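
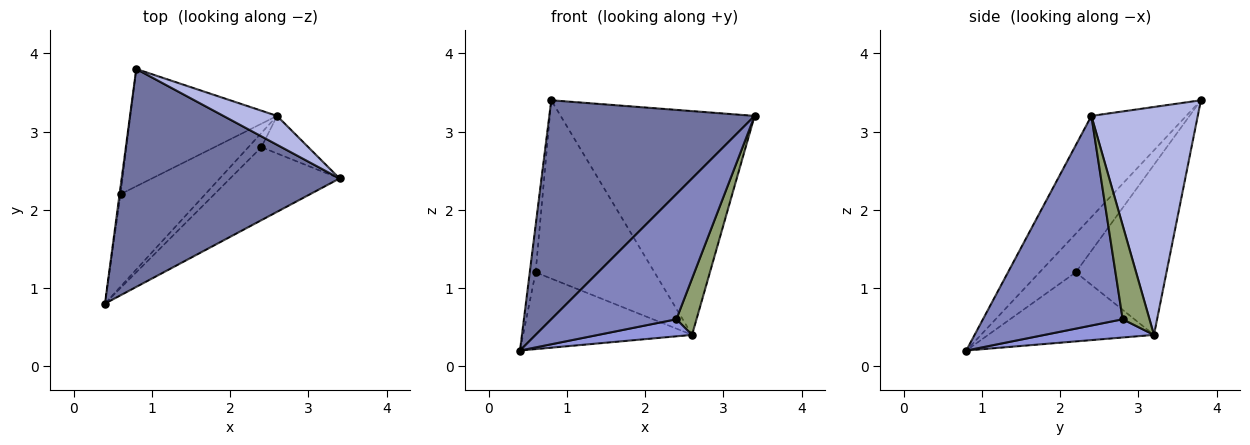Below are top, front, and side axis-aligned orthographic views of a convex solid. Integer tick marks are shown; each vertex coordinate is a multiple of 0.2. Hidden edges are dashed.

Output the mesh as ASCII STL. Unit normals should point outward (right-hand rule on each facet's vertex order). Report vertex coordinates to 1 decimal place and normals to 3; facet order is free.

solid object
 facet normal -0.311 -0.674 0.670
  outer loop
   vertex 0.8 3.8 3.4
   vertex 0.4 0.8 0.2
   vertex 3.4 2.4 3.2
  endloop
 endfacet
 facet normal 0.694 -0.622 -0.363
  outer loop
   vertex 2.4 2.8 0.6
   vertex 3.4 2.4 3.2
   vertex 0.4 0.8 0.2
  endloop
 endfacet
 facet normal 0.667 -0.572 -0.477
  outer loop
   vertex 2.6 3.2 0.4
   vertex 2.4 2.8 0.6
   vertex 0.4 0.8 0.2
  endloop
 endfacet
 facet normal 0.478 0.871 0.112
  outer loop
   vertex 2.6 3.2 0.4
   vertex 0.8 3.8 3.4
   vertex 3.4 2.4 3.2
  endloop
 endfacet
 facet normal 0.743 -0.557 -0.371
  outer loop
   vertex 2.6 3.2 0.4
   vertex 3.4 2.4 3.2
   vertex 2.4 2.8 0.6
  endloop
 endfacet
 facet normal -0.987 0.160 -0.027
  outer loop
   vertex 0.6 2.2 1.2
   vertex 0.4 0.8 0.2
   vertex 0.8 3.8 3.4
  endloop
 endfacet
 facet normal -0.531 0.541 -0.652
  outer loop
   vertex 0.6 2.2 1.2
   vertex 2.6 3.2 0.4
   vertex 0.4 0.8 0.2
  endloop
 endfacet
 facet normal -0.538 0.704 -0.463
  outer loop
   vertex 0.6 2.2 1.2
   vertex 0.8 3.8 3.4
   vertex 2.6 3.2 0.4
  endloop
 endfacet
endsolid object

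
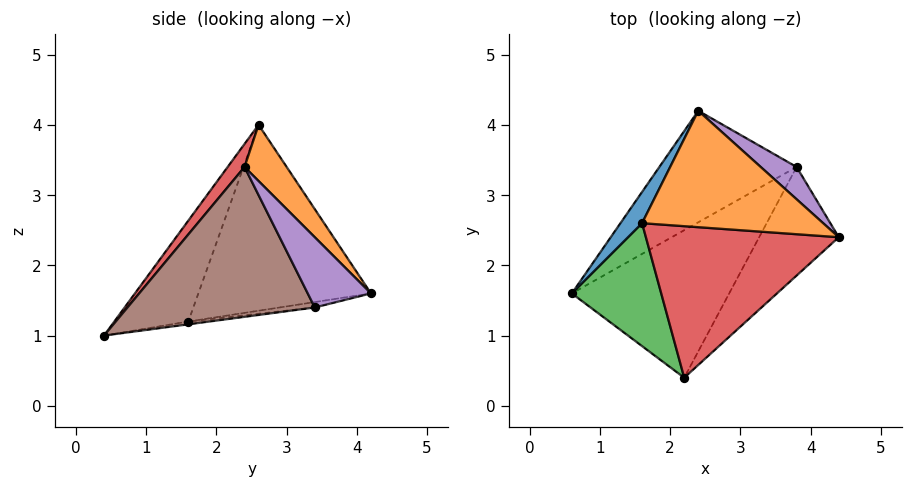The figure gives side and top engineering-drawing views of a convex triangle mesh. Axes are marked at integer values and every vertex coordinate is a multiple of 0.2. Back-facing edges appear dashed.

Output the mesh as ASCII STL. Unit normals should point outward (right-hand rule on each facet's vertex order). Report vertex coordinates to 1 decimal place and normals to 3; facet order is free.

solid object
 facet normal -0.825 0.557 0.096
  outer loop
   vertex 1.6 2.6 4.0
   vertex 2.4 4.2 1.6
   vertex 0.6 1.6 1.2
  endloop
 endfacet
 facet normal 0.182 0.789 0.587
  outer loop
   vertex 1.6 2.6 4.0
   vertex 4.4 2.4 3.4
   vertex 2.4 4.2 1.6
  endloop
 endfacet
 facet normal -0.501 -0.743 0.444
  outer loop
   vertex 2.2 0.4 1.0
   vertex 1.6 2.6 4.0
   vertex 0.6 1.6 1.2
  endloop
 endfacet
 facet normal 0.071 -0.797 0.599
  outer loop
   vertex 2.2 0.4 1.0
   vertex 4.4 2.4 3.4
   vertex 1.6 2.6 4.0
  endloop
 endfacet
 facet normal 0.507 0.822 0.259
  outer loop
   vertex 3.8 3.4 1.4
   vertex 2.4 4.2 1.6
   vertex 4.4 2.4 3.4
  endloop
 endfacet
 facet normal 0.818 -0.378 -0.434
  outer loop
   vertex 3.8 3.4 1.4
   vertex 4.4 2.4 3.4
   vertex 2.2 0.4 1.0
  endloop
 endfacet
 facet normal -0.039 0.178 -0.983
  outer loop
   vertex 3.8 3.4 1.4
   vertex 0.6 1.6 1.2
   vertex 2.4 4.2 1.6
  endloop
 endfacet
 facet normal -0.018 0.141 -0.990
  outer loop
   vertex 3.8 3.4 1.4
   vertex 2.2 0.4 1.0
   vertex 0.6 1.6 1.2
  endloop
 endfacet
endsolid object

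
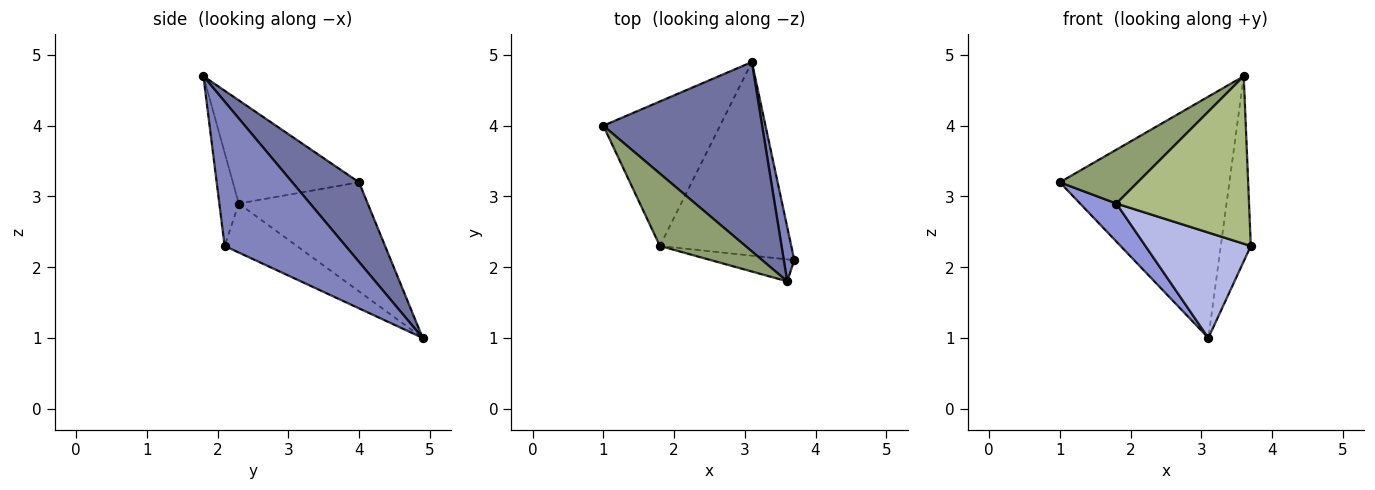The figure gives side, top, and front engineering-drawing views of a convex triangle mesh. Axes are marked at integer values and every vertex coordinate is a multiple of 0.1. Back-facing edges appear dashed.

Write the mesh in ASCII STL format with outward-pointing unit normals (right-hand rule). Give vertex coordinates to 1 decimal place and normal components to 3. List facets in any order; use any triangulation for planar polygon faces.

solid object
 facet normal 0.296 0.752 0.590
  outer loop
   vertex 3.6 1.8 4.7
   vertex 3.1 4.9 1.0
   vertex 1.0 4.0 3.2
  endloop
 endfacet
 facet normal 0.968 0.240 0.070
  outer loop
   vertex 3.6 1.8 4.7
   vertex 3.7 2.1 2.3
   vertex 3.1 4.9 1.0
  endloop
 endfacet
 facet normal -0.671 -0.189 -0.717
  outer loop
   vertex 1.8 2.3 2.9
   vertex 1.0 4.0 3.2
   vertex 3.1 4.9 1.0
  endloop
 endfacet
 facet normal -0.311 -0.454 -0.835
  outer loop
   vertex 1.8 2.3 2.9
   vertex 3.1 4.9 1.0
   vertex 3.7 2.1 2.3
  endloop
 endfacet
 facet normal -0.696 -0.429 0.576
  outer loop
   vertex 1.8 2.3 2.9
   vertex 3.6 1.8 4.7
   vertex 1.0 4.0 3.2
  endloop
 endfacet
 facet normal -0.144 -0.981 -0.129
  outer loop
   vertex 1.8 2.3 2.9
   vertex 3.7 2.1 2.3
   vertex 3.6 1.8 4.7
  endloop
 endfacet
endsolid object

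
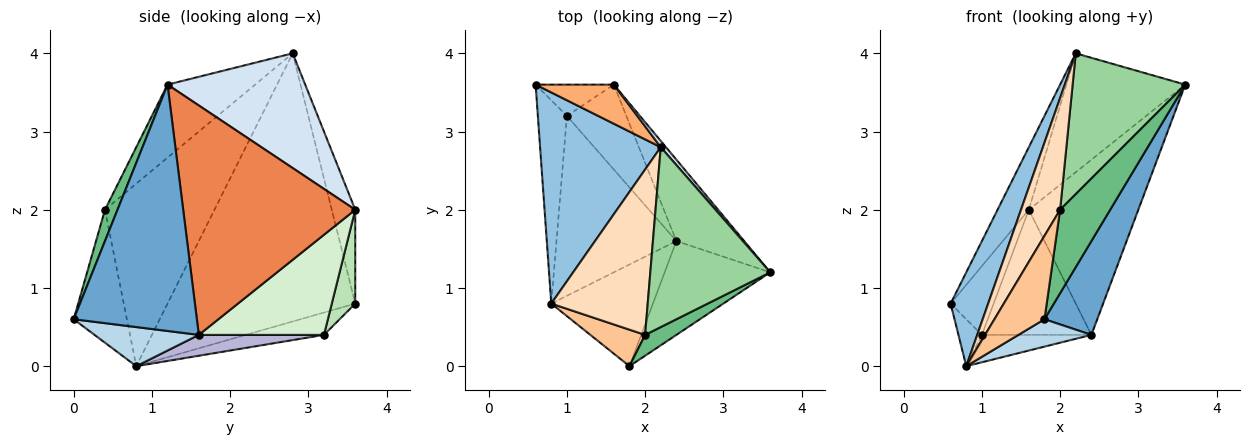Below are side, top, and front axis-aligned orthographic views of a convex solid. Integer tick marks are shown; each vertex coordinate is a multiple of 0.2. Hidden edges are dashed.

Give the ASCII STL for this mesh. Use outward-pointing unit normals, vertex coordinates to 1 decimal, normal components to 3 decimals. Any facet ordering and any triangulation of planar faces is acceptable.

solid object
 facet normal 0.855 -0.367 -0.367
  outer loop
   vertex 2.4 1.6 0.4
   vertex 3.6 1.2 3.6
   vertex 1.8 0.0 0.6
  endloop
 endfacet
 facet normal -0.897 -0.179 0.404
  outer loop
   vertex 0.8 0.8 0.0
   vertex 2.2 2.8 4.0
   vertex 0.6 3.6 0.8
  endloop
 endfacet
 facet normal 0.348 -0.244 -0.905
  outer loop
   vertex 0.8 0.8 0.0
   vertex 2.4 1.6 0.4
   vertex 1.8 0.0 0.6
  endloop
 endfacet
 facet normal 0.756 0.653 0.034
  outer loop
   vertex 1.6 3.6 2.0
   vertex 2.2 2.8 4.0
   vertex 3.6 1.2 3.6
  endloop
 endfacet
 facet normal 0.819 0.521 -0.242
  outer loop
   vertex 1.6 3.6 2.0
   vertex 3.6 1.2 3.6
   vertex 2.4 1.6 0.4
  endloop
 endfacet
 facet normal -0.537 0.716 0.447
  outer loop
   vertex 1.6 3.6 2.0
   vertex 0.6 3.6 0.8
   vertex 2.2 2.8 4.0
  endloop
 endfacet
 facet normal -0.698 -0.656 0.287
  outer loop
   vertex 2.0 0.4 2.0
   vertex 0.8 0.8 0.0
   vertex 1.8 0.0 0.6
  endloop
 endfacet
 facet normal -0.843 -0.301 0.446
  outer loop
   vertex 2.0 0.4 2.0
   vertex 2.2 2.8 4.0
   vertex 0.8 0.8 0.0
  endloop
 endfacet
 facet normal 0.236 -0.943 0.236
  outer loop
   vertex 2.0 0.4 2.0
   vertex 1.8 0.0 0.6
   vertex 3.6 1.2 3.6
  endloop
 endfacet
 facet normal -0.432 -0.556 0.710
  outer loop
   vertex 2.0 0.4 2.0
   vertex 3.6 1.2 3.6
   vertex 2.2 2.8 4.0
  endloop
 endfacet
 facet normal 0.445 0.815 -0.371
  outer loop
   vertex 1.0 3.2 0.4
   vertex 0.6 3.6 0.8
   vertex 1.6 3.6 2.0
  endloop
 endfacet
 facet normal 0.687 0.601 -0.408
  outer loop
   vertex 1.0 3.2 0.4
   vertex 1.6 3.6 2.0
   vertex 2.4 1.6 0.4
  endloop
 endfacet
 facet normal -0.600 0.180 -0.780
  outer loop
   vertex 1.0 3.2 0.4
   vertex 0.8 0.8 0.0
   vertex 0.6 3.6 0.8
  endloop
 endfacet
 facet normal 0.169 0.148 -0.974
  outer loop
   vertex 1.0 3.2 0.4
   vertex 2.4 1.6 0.4
   vertex 0.8 0.8 0.0
  endloop
 endfacet
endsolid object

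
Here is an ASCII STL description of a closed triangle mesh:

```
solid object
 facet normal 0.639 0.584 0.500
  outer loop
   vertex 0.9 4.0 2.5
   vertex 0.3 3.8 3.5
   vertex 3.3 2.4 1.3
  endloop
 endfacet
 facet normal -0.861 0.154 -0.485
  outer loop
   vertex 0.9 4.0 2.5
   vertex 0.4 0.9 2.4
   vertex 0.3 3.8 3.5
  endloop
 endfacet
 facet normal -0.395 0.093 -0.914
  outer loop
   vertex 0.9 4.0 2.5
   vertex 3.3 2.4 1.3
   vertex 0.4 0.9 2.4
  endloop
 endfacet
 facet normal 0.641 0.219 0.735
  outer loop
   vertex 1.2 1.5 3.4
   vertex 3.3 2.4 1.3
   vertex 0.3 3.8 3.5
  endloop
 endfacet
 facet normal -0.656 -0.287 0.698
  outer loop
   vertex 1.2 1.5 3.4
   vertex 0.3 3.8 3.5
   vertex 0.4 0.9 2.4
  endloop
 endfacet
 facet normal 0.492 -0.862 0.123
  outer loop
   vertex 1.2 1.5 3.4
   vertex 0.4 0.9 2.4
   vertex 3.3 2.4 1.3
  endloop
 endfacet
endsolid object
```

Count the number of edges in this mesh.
9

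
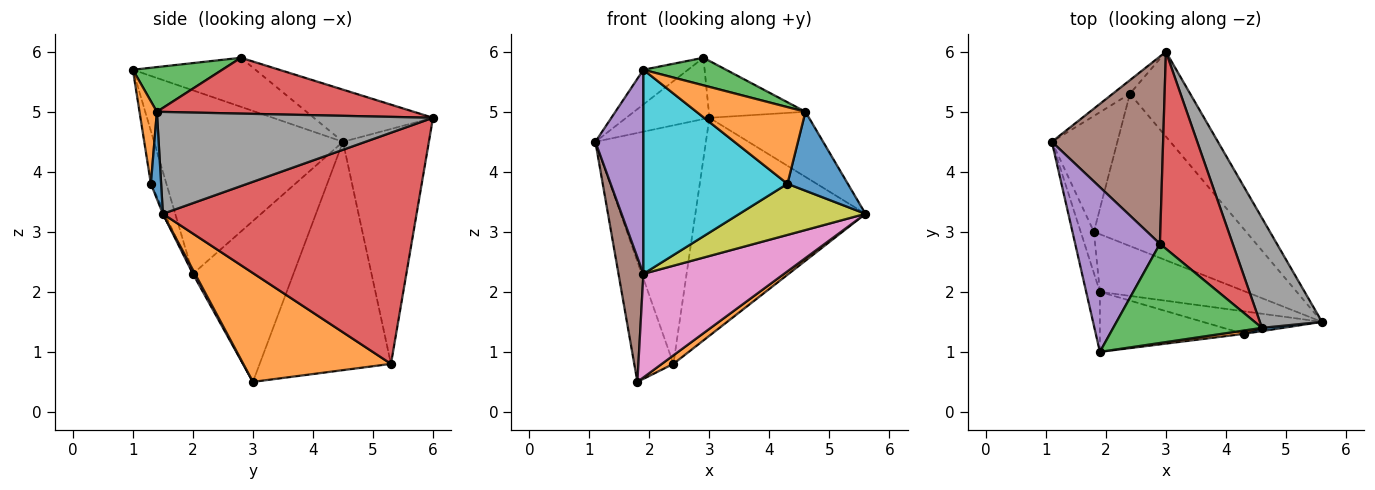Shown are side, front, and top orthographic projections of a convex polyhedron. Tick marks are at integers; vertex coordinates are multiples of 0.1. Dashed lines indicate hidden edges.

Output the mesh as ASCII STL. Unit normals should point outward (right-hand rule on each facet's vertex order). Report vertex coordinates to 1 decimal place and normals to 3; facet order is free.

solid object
 facet normal -0.924 0.276 -0.265
  outer loop
   vertex 2.4 5.3 0.8
   vertex 1.8 3.0 0.5
   vertex 1.1 4.5 4.5
  endloop
 endfacet
 facet normal 0.581 -0.046 -0.813
  outer loop
   vertex 2.4 5.3 0.8
   vertex 5.6 1.5 3.3
   vertex 1.8 3.0 0.5
  endloop
 endfacet
 facet normal -0.613 0.789 -0.045
  outer loop
   vertex 3.0 6.0 4.9
   vertex 2.4 5.3 0.8
   vertex 1.1 4.5 4.5
  endloop
 endfacet
 facet normal 0.812 0.544 -0.212
  outer loop
   vertex 3.0 6.0 4.9
   vertex 5.6 1.5 3.3
   vertex 2.4 5.3 0.8
  endloop
 endfacet
 facet normal -0.967 -0.246 -0.072
  outer loop
   vertex 1.9 2.0 2.3
   vertex 1.9 1.0 5.7
   vertex 1.1 4.5 4.5
  endloop
 endfacet
 facet normal -0.968 -0.240 -0.079
  outer loop
   vertex 1.9 2.0 2.3
   vertex 1.1 4.5 4.5
   vertex 1.8 3.0 0.5
  endloop
 endfacet
 facet normal 0.013 -0.874 -0.486
  outer loop
   vertex 1.9 2.0 2.3
   vertex 1.8 3.0 0.5
   vertex 5.6 1.5 3.3
  endloop
 endfacet
 facet normal 0.816 0.295 0.497
  outer loop
   vertex 4.6 1.4 5.0
   vertex 5.6 1.5 3.3
   vertex 3.0 6.0 4.9
  endloop
 endfacet
 facet normal -0.015 -0.915 -0.404
  outer loop
   vertex 4.3 1.3 3.8
   vertex 1.9 2.0 2.3
   vertex 5.6 1.5 3.3
  endloop
 endfacet
 facet normal -0.103 -0.954 -0.281
  outer loop
   vertex 4.3 1.3 3.8
   vertex 1.9 1.0 5.7
   vertex 1.9 2.0 2.3
  endloop
 endfacet
 facet normal 0.167 -0.985 0.040
  outer loop
   vertex 4.3 1.3 3.8
   vertex 5.6 1.5 3.3
   vertex 4.6 1.4 5.0
  endloop
 endfacet
 facet normal 0.157 -0.987 0.043
  outer loop
   vertex 4.3 1.3 3.8
   vertex 4.6 1.4 5.0
   vertex 1.9 1.0 5.7
  endloop
 endfacet
 facet normal 0.278 -0.257 0.925
  outer loop
   vertex 2.9 2.8 5.9
   vertex 1.9 1.0 5.7
   vertex 4.6 1.4 5.0
  endloop
 endfacet
 facet normal 0.593 0.223 0.773
  outer loop
   vertex 2.9 2.8 5.9
   vertex 4.6 1.4 5.0
   vertex 3.0 6.0 4.9
  endloop
 endfacet
 facet normal -0.493 0.179 0.851
  outer loop
   vertex 2.9 2.8 5.9
   vertex 1.1 4.5 4.5
   vertex 1.9 1.0 5.7
  endloop
 endfacet
 facet normal -0.407 0.284 0.868
  outer loop
   vertex 2.9 2.8 5.9
   vertex 3.0 6.0 4.9
   vertex 1.1 4.5 4.5
  endloop
 endfacet
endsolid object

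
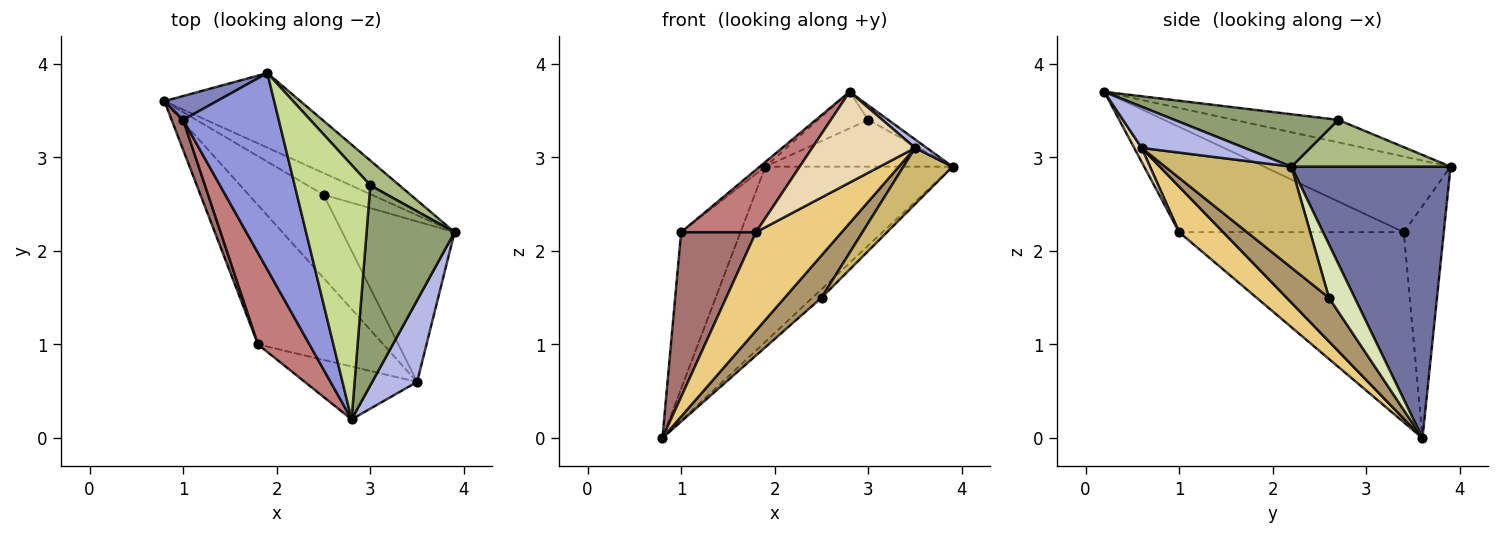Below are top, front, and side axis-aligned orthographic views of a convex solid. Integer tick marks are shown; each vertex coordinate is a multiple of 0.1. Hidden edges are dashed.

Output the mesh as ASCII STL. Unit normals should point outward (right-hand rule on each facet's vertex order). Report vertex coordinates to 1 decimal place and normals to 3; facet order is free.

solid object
 facet normal 0.616 0.725 -0.309
  outer loop
   vertex 1.9 3.9 2.9
   vertex 3.9 2.2 2.9
   vertex 0.8 3.6 0.0
  endloop
 endfacet
 facet normal -0.554 0.823 0.125
  outer loop
   vertex 1.0 3.4 2.2
   vertex 1.9 3.9 2.9
   vertex 0.8 3.6 0.0
  endloop
 endfacet
 facet normal -0.620 0.019 0.784
  outer loop
   vertex 1.0 3.4 2.2
   vertex 2.8 0.2 3.7
   vertex 1.9 3.9 2.9
  endloop
 endfacet
 facet normal 0.674 -0.077 0.735
  outer loop
   vertex 3.5 0.6 3.1
   vertex 3.9 2.2 2.9
   vertex 2.8 0.2 3.7
  endloop
 endfacet
 facet normal 0.511 0.062 0.857
  outer loop
   vertex 3.0 2.7 3.4
   vertex 2.8 0.2 3.7
   vertex 3.9 2.2 2.9
  endloop
 endfacet
 facet normal 0.601 0.707 0.374
  outer loop
   vertex 3.0 2.7 3.4
   vertex 3.9 2.2 2.9
   vertex 1.9 3.9 2.9
  endloop
 endfacet
 facet normal -0.283 0.137 0.949
  outer loop
   vertex 3.0 2.7 3.4
   vertex 1.9 3.9 2.9
   vertex 2.8 0.2 3.7
  endloop
 endfacet
 facet normal 0.719 0.252 -0.647
  outer loop
   vertex 2.5 2.6 1.5
   vertex 0.8 3.6 0.0
   vertex 3.9 2.2 2.9
  endloop
 endfacet
 facet normal 0.461 -0.402 -0.791
  outer loop
   vertex 2.5 2.6 1.5
   vertex 3.5 0.6 3.1
   vertex 0.8 3.6 0.0
  endloop
 endfacet
 facet normal 0.647 -0.252 -0.719
  outer loop
   vertex 2.5 2.6 1.5
   vertex 3.9 2.2 2.9
   vertex 3.5 0.6 3.1
  endloop
 endfacet
 facet normal 0.284 -0.553 -0.783
  outer loop
   vertex 1.8 1.0 2.2
   vertex 0.8 3.6 0.0
   vertex 3.5 0.6 3.1
  endloop
 endfacet
 facet normal 0.063 -0.863 -0.502
  outer loop
   vertex 1.8 1.0 2.2
   vertex 3.5 0.6 3.1
   vertex 2.8 0.2 3.7
  endloop
 endfacet
 facet normal -0.947 -0.316 0.057
  outer loop
   vertex 1.8 1.0 2.2
   vertex 1.0 3.4 2.2
   vertex 0.8 3.6 0.0
  endloop
 endfacet
 facet normal -0.861 -0.287 0.421
  outer loop
   vertex 1.8 1.0 2.2
   vertex 2.8 0.2 3.7
   vertex 1.0 3.4 2.2
  endloop
 endfacet
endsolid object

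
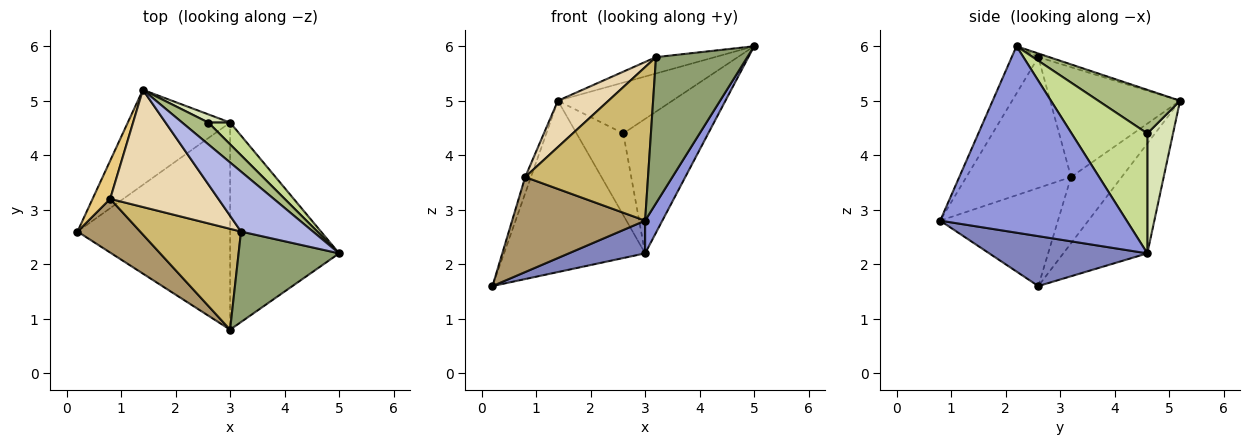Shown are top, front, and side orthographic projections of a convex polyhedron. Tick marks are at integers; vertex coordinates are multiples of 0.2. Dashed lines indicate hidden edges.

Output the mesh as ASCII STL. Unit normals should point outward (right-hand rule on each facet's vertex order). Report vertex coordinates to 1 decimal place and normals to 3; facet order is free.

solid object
 facet normal -0.462 0.776 -0.430
  outer loop
   vertex 3.0 4.6 2.2
   vertex 0.2 2.6 1.6
   vertex 1.4 5.2 5.0
  endloop
 endfacet
 facet normal 0.307 -0.148 -0.940
  outer loop
   vertex 3.0 4.6 2.2
   vertex 3.0 0.8 2.8
   vertex 0.2 2.6 1.6
  endloop
 endfacet
 facet normal 0.861 -0.079 -0.503
  outer loop
   vertex 3.0 4.6 2.2
   vertex 5.0 2.2 6.0
   vertex 3.0 0.8 2.8
  endloop
 endfacet
 facet normal -0.049 0.263 0.964
  outer loop
   vertex 3.2 2.6 5.8
   vertex 5.0 2.2 6.0
   vertex 1.4 5.2 5.0
  endloop
 endfacet
 facet normal -0.240 -0.825 0.511
  outer loop
   vertex 3.2 2.6 5.8
   vertex 3.0 0.8 2.8
   vertex 5.0 2.2 6.0
  endloop
 endfacet
 facet normal 0.549 0.768 0.329
  outer loop
   vertex 2.6 4.6 4.4
   vertex 1.4 5.2 5.0
   vertex 5.0 2.2 6.0
  endloop
 endfacet
 facet normal 0.661 0.741 0.120
  outer loop
   vertex 2.6 4.6 4.4
   vertex 5.0 2.2 6.0
   vertex 3.0 4.6 2.2
  endloop
 endfacet
 facet normal 0.480 0.873 0.087
  outer loop
   vertex 2.6 4.6 4.4
   vertex 3.0 4.6 2.2
   vertex 1.4 5.2 5.0
  endloop
 endfacet
 facet normal -0.610 -0.689 0.390
  outer loop
   vertex 0.8 3.2 3.6
   vertex 0.2 2.6 1.6
   vertex 3.0 0.8 2.8
  endloop
 endfacet
 facet normal -0.580 -0.681 0.447
  outer loop
   vertex 0.8 3.2 3.6
   vertex 3.0 0.8 2.8
   vertex 3.2 2.6 5.8
  endloop
 endfacet
 facet normal -0.961 0.109 0.255
  outer loop
   vertex 0.8 3.2 3.6
   vertex 1.4 5.2 5.0
   vertex 0.2 2.6 1.6
  endloop
 endfacet
 facet normal -0.687 -0.267 0.676
  outer loop
   vertex 0.8 3.2 3.6
   vertex 3.2 2.6 5.8
   vertex 1.4 5.2 5.0
  endloop
 endfacet
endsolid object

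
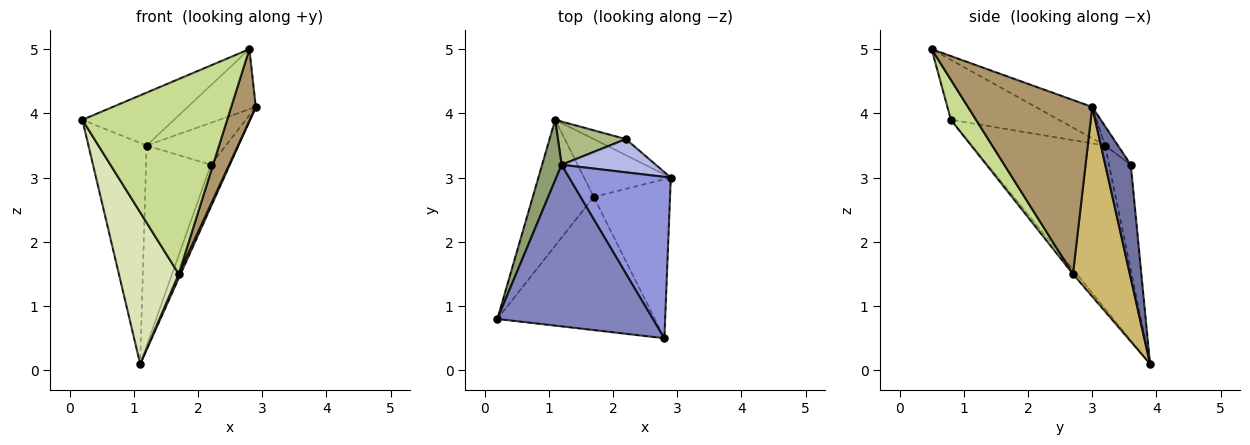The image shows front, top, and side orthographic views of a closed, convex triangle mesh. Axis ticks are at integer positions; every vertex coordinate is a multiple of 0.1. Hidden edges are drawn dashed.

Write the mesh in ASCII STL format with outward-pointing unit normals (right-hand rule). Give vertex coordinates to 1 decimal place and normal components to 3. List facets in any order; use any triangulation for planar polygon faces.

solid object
 facet normal 0.783 0.581 -0.222
  outer loop
   vertex 2.2 3.6 3.2
   vertex 2.9 3.0 4.1
   vertex 1.1 3.9 0.1
  endloop
 endfacet
 facet normal -0.344 0.292 0.892
  outer loop
   vertex 1.2 3.2 3.5
   vertex 0.2 0.8 3.9
   vertex 2.8 0.5 5.0
  endloop
 endfacet
 facet normal -0.278 0.335 0.900
  outer loop
   vertex 1.2 3.2 3.5
   vertex 2.8 0.5 5.0
   vertex 2.9 3.0 4.1
  endloop
 endfacet
 facet normal -0.126 0.777 0.616
  outer loop
   vertex 1.2 3.2 3.5
   vertex 2.9 3.0 4.1
   vertex 2.2 3.6 3.2
  endloop
 endfacet
 facet normal -0.911 0.398 0.109
  outer loop
   vertex 1.2 3.2 3.5
   vertex 1.1 3.9 0.1
   vertex 0.2 0.8 3.9
  endloop
 endfacet
 facet normal -0.311 0.929 0.200
  outer loop
   vertex 1.2 3.2 3.5
   vertex 2.2 3.6 3.2
   vertex 1.1 3.9 0.1
  endloop
 endfacet
 facet normal 0.142 -0.817 -0.558
  outer loop
   vertex 1.7 2.7 1.5
   vertex 2.8 0.5 5.0
   vertex 0.2 0.8 3.9
  endloop
 endfacet
 facet normal -0.048 -0.768 -0.638
  outer loop
   vertex 1.7 2.7 1.5
   vertex 0.2 0.8 3.9
   vertex 1.1 3.9 0.1
  endloop
 endfacet
 facet normal 0.901 -0.178 -0.395
  outer loop
   vertex 1.7 2.7 1.5
   vertex 2.9 3.0 4.1
   vertex 2.8 0.5 5.0
  endloop
 endfacet
 facet normal 0.909 -0.031 -0.416
  outer loop
   vertex 1.7 2.7 1.5
   vertex 1.1 3.9 0.1
   vertex 2.9 3.0 4.1
  endloop
 endfacet
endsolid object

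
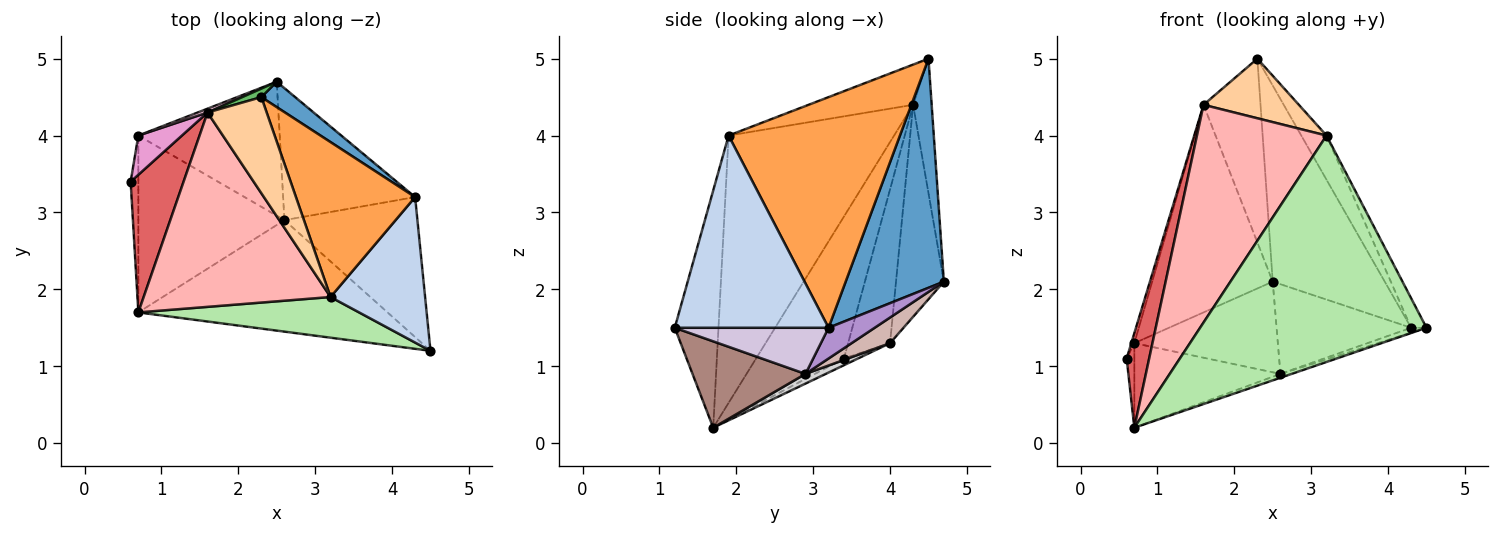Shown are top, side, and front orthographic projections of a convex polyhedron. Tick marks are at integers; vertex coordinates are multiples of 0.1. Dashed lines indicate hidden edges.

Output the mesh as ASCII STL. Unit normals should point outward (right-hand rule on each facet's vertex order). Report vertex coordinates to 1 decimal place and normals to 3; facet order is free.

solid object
 facet normal 0.656 0.748 0.097
  outer loop
   vertex 4.3 3.2 1.5
   vertex 2.5 4.7 2.1
   vertex 2.3 4.5 5.0
  endloop
 endfacet
 facet normal 0.894 0.089 0.440
  outer loop
   vertex 4.3 3.2 1.5
   vertex 3.2 1.9 4.0
   vertex 4.5 1.2 1.5
  endloop
 endfacet
 facet normal 0.881 0.130 0.455
  outer loop
   vertex 4.3 3.2 1.5
   vertex 2.3 4.5 5.0
   vertex 3.2 1.9 4.0
  endloop
 endfacet
 facet normal -0.500 -0.456 0.736
  outer loop
   vertex 1.6 4.3 4.4
   vertex 3.2 1.9 4.0
   vertex 2.3 4.5 5.0
  endloop
 endfacet
 facet normal -0.309 0.950 0.044
  outer loop
   vertex 1.6 4.3 4.4
   vertex 2.3 4.5 5.0
   vertex 2.5 4.7 2.1
  endloop
 endfacet
 facet normal -0.187 -0.967 0.174
  outer loop
   vertex 0.7 1.7 0.2
   vertex 4.5 1.2 1.5
   vertex 3.2 1.9 4.0
  endloop
 endfacet
 facet normal -0.911 -0.233 0.340
  outer loop
   vertex 0.7 1.7 0.2
   vertex 1.6 4.3 4.4
   vertex 0.6 3.4 1.1
  endloop
 endfacet
 facet normal -0.690 -0.540 0.482
  outer loop
   vertex 0.7 1.7 0.2
   vertex 3.2 1.9 4.0
   vertex 1.6 4.3 4.4
  endloop
 endfacet
 facet normal 0.189 0.552 -0.812
  outer loop
   vertex 2.6 2.9 0.9
   vertex 2.5 4.7 2.1
   vertex 4.3 3.2 1.5
  endloop
 endfacet
 facet normal 0.327 0.033 -0.944
  outer loop
   vertex 2.6 2.9 0.9
   vertex 4.3 3.2 1.5
   vertex 4.5 1.2 1.5
  endloop
 endfacet
 facet normal 0.327 0.033 -0.944
  outer loop
   vertex 2.6 2.9 0.9
   vertex 4.5 1.2 1.5
   vertex 0.7 1.7 0.2
  endloop
 endfacet
 facet normal 0.148 0.554 -0.819
  outer loop
   vertex 0.7 4.0 1.3
   vertex 2.5 4.7 2.1
   vertex 2.6 2.9 0.9
  endloop
 endfacet
 facet normal -0.960 0.069 0.272
  outer loop
   vertex 0.7 4.0 1.3
   vertex 0.6 3.4 1.1
   vertex 1.6 4.3 4.4
  endloop
 endfacet
 facet normal -0.369 0.929 0.017
  outer loop
   vertex 0.7 4.0 1.3
   vertex 1.6 4.3 4.4
   vertex 2.5 4.7 2.1
  endloop
 endfacet
 facet normal -0.617 0.339 -0.710
  outer loop
   vertex 0.7 4.0 1.3
   vertex 0.7 1.7 0.2
   vertex 0.6 3.4 1.1
  endloop
 endfacet
 facet normal 0.060 0.431 -0.901
  outer loop
   vertex 0.7 4.0 1.3
   vertex 2.6 2.9 0.9
   vertex 0.7 1.7 0.2
  endloop
 endfacet
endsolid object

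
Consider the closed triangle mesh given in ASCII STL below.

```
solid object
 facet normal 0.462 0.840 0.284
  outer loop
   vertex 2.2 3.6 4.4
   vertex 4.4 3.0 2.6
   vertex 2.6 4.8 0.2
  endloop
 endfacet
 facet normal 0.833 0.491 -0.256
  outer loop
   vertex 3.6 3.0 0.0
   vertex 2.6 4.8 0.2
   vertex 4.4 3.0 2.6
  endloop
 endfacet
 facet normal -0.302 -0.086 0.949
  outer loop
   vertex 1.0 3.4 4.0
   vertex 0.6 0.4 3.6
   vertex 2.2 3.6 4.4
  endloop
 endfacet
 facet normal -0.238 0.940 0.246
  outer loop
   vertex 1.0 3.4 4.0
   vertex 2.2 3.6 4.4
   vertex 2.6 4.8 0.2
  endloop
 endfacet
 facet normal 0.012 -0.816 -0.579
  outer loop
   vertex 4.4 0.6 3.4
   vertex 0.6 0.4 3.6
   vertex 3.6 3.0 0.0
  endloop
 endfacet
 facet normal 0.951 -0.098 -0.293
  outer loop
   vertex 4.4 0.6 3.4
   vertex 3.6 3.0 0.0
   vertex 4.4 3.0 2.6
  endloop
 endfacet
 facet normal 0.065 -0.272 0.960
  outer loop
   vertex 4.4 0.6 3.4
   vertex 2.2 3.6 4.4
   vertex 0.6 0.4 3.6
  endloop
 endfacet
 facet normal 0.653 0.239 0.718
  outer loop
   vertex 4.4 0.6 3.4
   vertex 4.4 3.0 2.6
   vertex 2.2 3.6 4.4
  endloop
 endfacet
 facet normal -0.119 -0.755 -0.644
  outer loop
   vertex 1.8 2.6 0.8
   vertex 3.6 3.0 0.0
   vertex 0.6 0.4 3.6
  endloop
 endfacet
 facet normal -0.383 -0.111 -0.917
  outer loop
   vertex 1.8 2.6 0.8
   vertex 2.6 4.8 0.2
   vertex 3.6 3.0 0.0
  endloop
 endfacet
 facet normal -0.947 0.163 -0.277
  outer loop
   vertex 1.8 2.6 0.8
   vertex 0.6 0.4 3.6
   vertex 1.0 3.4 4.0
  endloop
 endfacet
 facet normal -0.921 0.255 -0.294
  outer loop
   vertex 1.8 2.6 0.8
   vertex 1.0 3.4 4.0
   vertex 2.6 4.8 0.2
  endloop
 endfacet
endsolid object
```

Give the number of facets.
12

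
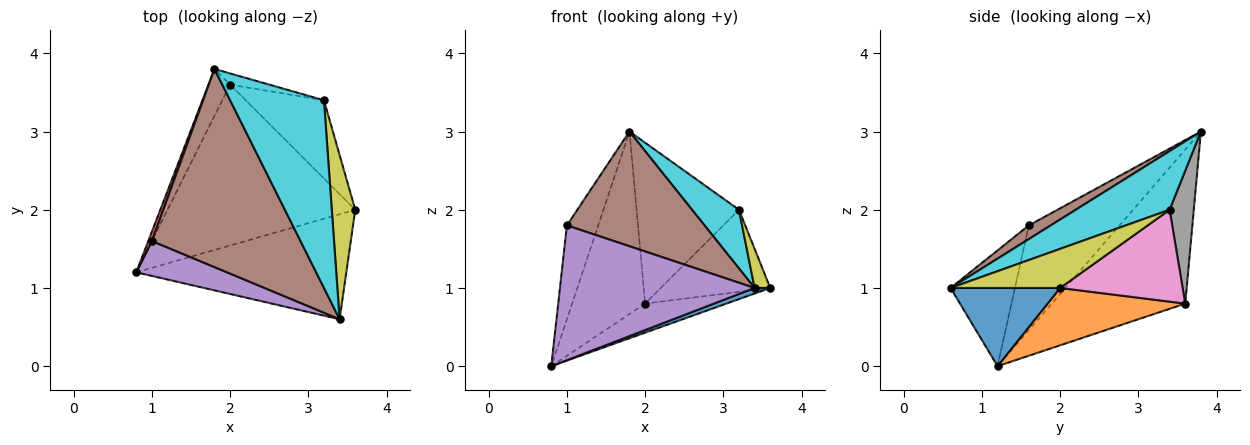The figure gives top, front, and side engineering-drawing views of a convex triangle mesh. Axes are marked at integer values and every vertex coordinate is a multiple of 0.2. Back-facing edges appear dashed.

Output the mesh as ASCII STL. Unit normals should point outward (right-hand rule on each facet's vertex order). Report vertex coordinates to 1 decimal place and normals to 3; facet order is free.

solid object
 facet normal 0.349 -0.050 -0.936
  outer loop
   vertex 3.4 0.6 1.0
   vertex 0.8 1.2 0.0
   vertex 3.6 2.0 1.0
  endloop
 endfacet
 facet normal 0.288 0.170 -0.942
  outer loop
   vertex 2.0 3.6 0.8
   vertex 3.6 2.0 1.0
   vertex 0.8 1.2 0.0
  endloop
 endfacet
 facet normal -0.871 0.476 -0.122
  outer loop
   vertex 2.0 3.6 0.8
   vertex 0.8 1.2 0.0
   vertex 1.8 3.8 3.0
  endloop
 endfacet
 facet normal -0.945 0.326 0.033
  outer loop
   vertex 1.0 1.6 1.8
   vertex 1.8 3.8 3.0
   vertex 0.8 1.2 0.0
  endloop
 endfacet
 facet normal -0.305 -0.922 0.239
  outer loop
   vertex 1.0 1.6 1.8
   vertex 0.8 1.2 0.0
   vertex 3.4 0.6 1.0
  endloop
 endfacet
 facet normal 0.079 -0.499 0.863
  outer loop
   vertex 1.0 1.6 1.8
   vertex 3.4 0.6 1.0
   vertex 1.8 3.8 3.0
  endloop
 endfacet
 facet normal 0.630 0.563 -0.536
  outer loop
   vertex 3.2 3.4 2.0
   vertex 3.6 2.0 1.0
   vertex 2.0 3.6 0.8
  endloop
 endfacet
 facet normal 0.229 0.971 -0.067
  outer loop
   vertex 3.2 3.4 2.0
   vertex 2.0 3.6 0.8
   vertex 1.8 3.8 3.0
  endloop
 endfacet
 facet normal 0.851 -0.122 0.511
  outer loop
   vertex 3.2 3.4 2.0
   vertex 3.4 0.6 1.0
   vertex 3.6 2.0 1.0
  endloop
 endfacet
 facet normal 0.512 -0.256 0.820
  outer loop
   vertex 3.2 3.4 2.0
   vertex 1.8 3.8 3.0
   vertex 3.4 0.6 1.0
  endloop
 endfacet
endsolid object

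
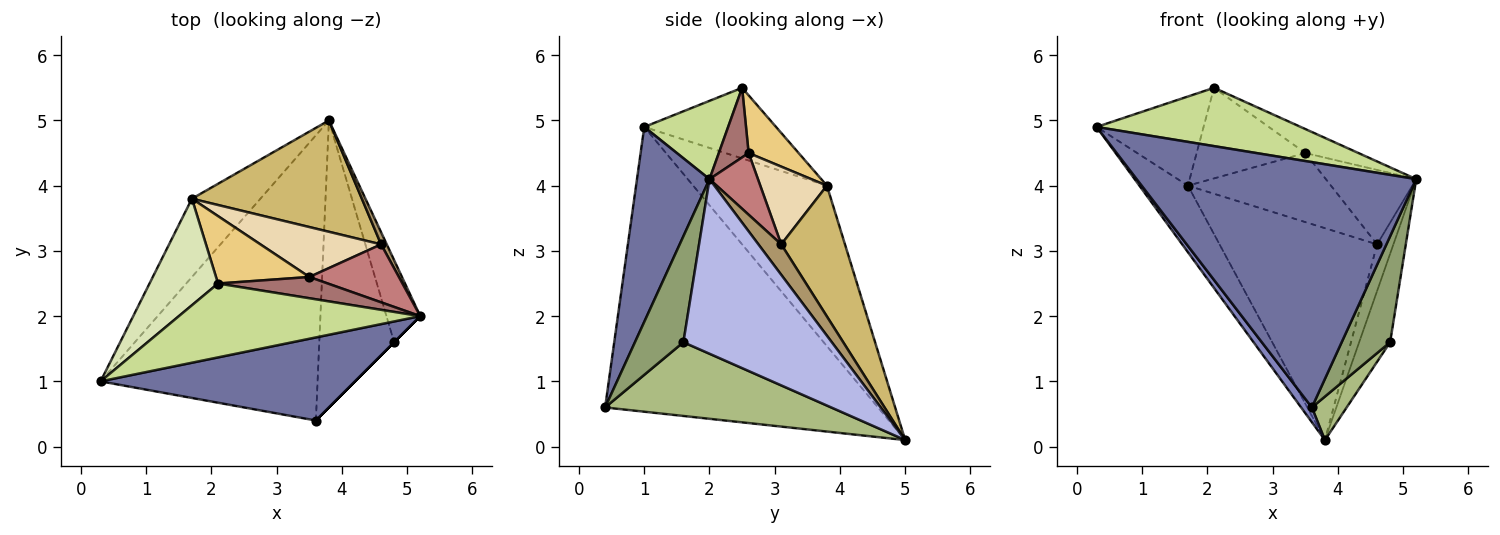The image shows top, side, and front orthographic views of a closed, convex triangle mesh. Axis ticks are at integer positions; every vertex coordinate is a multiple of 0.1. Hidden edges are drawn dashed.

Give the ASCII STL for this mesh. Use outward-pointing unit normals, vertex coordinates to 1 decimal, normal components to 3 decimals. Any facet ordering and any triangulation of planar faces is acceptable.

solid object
 facet normal 0.239 -0.920 0.311
  outer loop
   vertex 3.6 0.4 0.6
   vertex 5.2 2.0 4.1
   vertex 0.3 1.0 4.9
  endloop
 endfacet
 facet normal -0.795 -0.031 -0.606
  outer loop
   vertex 3.6 0.4 0.6
   vertex 0.3 1.0 4.9
   vertex 3.8 5.0 0.1
  endloop
 endfacet
 facet normal -0.872 0.317 -0.372
  outer loop
   vertex 1.7 3.8 4.0
   vertex 3.8 5.0 0.1
   vertex 0.3 1.0 4.9
  endloop
 endfacet
 facet normal 0.962 0.201 -0.186
  outer loop
   vertex 4.8 1.6 1.6
   vertex 3.8 5.0 0.1
   vertex 5.2 2.0 4.1
  endloop
 endfacet
 facet normal 0.707 -0.707 0.000
  outer loop
   vertex 4.8 1.6 1.6
   vertex 5.2 2.0 4.1
   vertex 3.6 0.4 0.6
  endloop
 endfacet
 facet normal 0.698 -0.107 -0.708
  outer loop
   vertex 4.8 1.6 1.6
   vertex 3.6 0.4 0.6
   vertex 3.8 5.0 0.1
  endloop
 endfacet
 facet normal 0.247 -0.600 0.761
  outer loop
   vertex 2.1 2.5 5.5
   vertex 0.3 1.0 4.9
   vertex 5.2 2.0 4.1
  endloop
 endfacet
 facet normal -0.620 0.503 0.602
  outer loop
   vertex 2.1 2.5 5.5
   vertex 1.7 3.8 4.0
   vertex 0.3 1.0 4.9
  endloop
 endfacet
 facet normal 0.805 0.575 0.149
  outer loop
   vertex 4.6 3.1 3.1
   vertex 5.2 2.0 4.1
   vertex 3.8 5.0 0.1
  endloop
 endfacet
 facet normal 0.337 0.833 0.438
  outer loop
   vertex 4.6 3.1 3.1
   vertex 3.8 5.0 0.1
   vertex 1.7 3.8 4.0
  endloop
 endfacet
 facet normal 0.346 0.753 0.560
  outer loop
   vertex 3.5 2.6 4.5
   vertex 1.7 3.8 4.0
   vertex 2.1 2.5 5.5
  endloop
 endfacet
 facet normal 0.353 0.758 0.548
  outer loop
   vertex 3.5 2.6 4.5
   vertex 4.6 3.1 3.1
   vertex 1.7 3.8 4.0
  endloop
 endfacet
 facet normal 0.387 0.690 0.611
  outer loop
   vertex 3.5 2.6 4.5
   vertex 2.1 2.5 5.5
   vertex 5.2 2.0 4.1
  endloop
 endfacet
 facet normal 0.390 0.727 0.566
  outer loop
   vertex 3.5 2.6 4.5
   vertex 5.2 2.0 4.1
   vertex 4.6 3.1 3.1
  endloop
 endfacet
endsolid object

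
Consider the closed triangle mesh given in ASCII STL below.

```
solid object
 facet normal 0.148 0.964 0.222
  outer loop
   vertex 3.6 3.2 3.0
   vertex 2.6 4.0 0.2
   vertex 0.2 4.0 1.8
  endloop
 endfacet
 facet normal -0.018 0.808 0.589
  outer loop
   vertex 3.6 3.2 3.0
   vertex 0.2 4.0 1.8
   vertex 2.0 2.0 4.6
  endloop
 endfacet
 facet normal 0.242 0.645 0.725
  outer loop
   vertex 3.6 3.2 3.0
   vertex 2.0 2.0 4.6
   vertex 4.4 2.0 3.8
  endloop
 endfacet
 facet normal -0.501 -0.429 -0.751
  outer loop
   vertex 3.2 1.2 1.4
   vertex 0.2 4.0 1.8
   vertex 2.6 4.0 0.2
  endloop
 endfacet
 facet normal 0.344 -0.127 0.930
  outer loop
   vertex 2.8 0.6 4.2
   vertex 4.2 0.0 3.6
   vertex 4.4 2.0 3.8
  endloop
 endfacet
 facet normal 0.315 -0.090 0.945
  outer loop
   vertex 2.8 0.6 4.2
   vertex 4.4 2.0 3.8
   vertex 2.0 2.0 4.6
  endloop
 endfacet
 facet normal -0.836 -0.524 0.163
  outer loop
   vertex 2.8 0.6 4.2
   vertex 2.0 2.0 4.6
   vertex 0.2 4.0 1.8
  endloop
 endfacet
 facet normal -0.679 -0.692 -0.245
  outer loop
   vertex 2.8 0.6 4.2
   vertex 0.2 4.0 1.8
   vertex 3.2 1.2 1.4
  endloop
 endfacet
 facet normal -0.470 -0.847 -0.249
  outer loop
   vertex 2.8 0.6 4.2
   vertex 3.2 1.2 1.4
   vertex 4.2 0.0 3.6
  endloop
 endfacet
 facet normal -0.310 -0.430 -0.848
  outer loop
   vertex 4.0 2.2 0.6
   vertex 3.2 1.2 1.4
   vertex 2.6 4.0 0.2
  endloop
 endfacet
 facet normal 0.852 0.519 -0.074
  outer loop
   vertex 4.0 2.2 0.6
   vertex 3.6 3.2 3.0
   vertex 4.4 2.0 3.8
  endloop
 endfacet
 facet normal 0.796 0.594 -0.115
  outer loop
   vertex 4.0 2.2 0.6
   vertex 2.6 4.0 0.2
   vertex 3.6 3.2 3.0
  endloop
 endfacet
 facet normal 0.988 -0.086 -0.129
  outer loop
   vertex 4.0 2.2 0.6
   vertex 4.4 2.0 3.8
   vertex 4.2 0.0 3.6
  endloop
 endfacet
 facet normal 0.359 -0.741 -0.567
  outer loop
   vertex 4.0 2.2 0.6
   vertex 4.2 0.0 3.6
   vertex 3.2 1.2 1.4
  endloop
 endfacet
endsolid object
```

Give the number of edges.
21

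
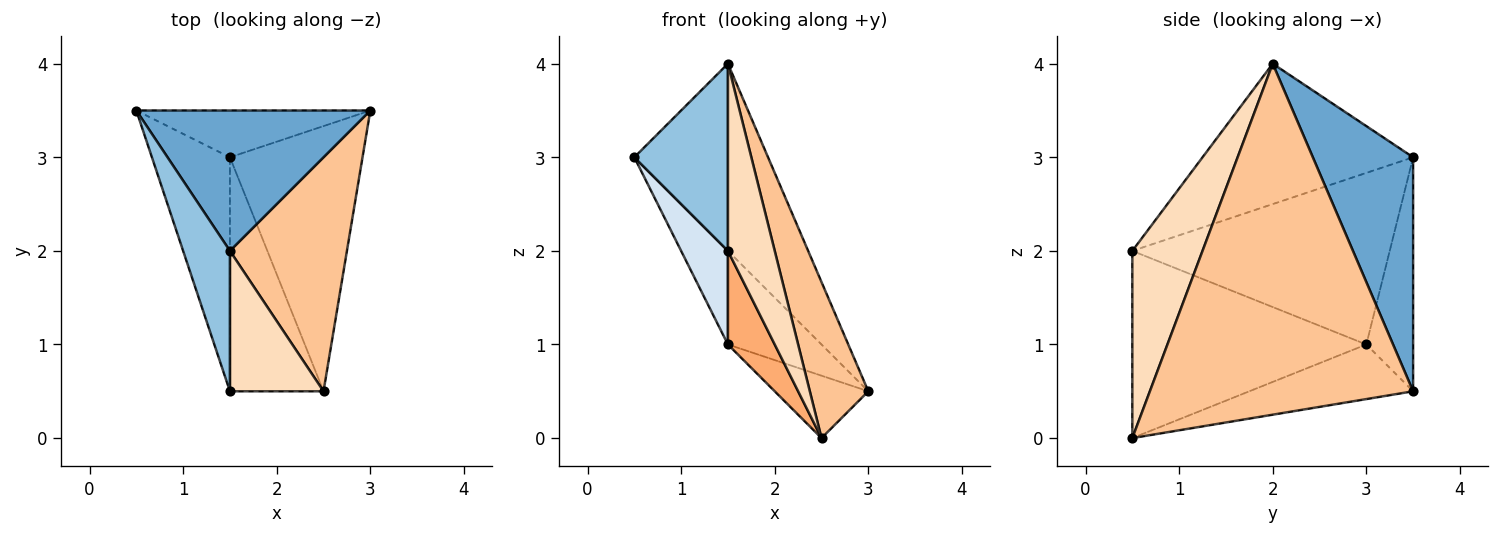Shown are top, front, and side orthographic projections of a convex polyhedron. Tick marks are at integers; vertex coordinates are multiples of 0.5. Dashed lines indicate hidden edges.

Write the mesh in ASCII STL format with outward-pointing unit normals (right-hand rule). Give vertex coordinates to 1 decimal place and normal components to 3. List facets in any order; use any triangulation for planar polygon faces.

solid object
 facet normal 0.514 0.686 0.514
  outer loop
   vertex 1.5 2.0 4.0
   vertex 3.0 3.5 0.5
   vertex 0.5 3.5 3.0
  endloop
 endfacet
 facet normal -0.874 -0.389 0.291
  outer loop
   vertex 1.5 2.0 4.0
   vertex 0.5 3.5 3.0
   vertex 1.5 0.5 2.0
  endloop
 endfacet
 facet normal -0.408 0.816 -0.408
  outer loop
   vertex 1.5 3.0 1.0
   vertex 0.5 3.5 3.0
   vertex 3.0 3.5 0.5
  endloop
 endfacet
 facet normal -0.898 -0.163 -0.408
  outer loop
   vertex 1.5 3.0 1.0
   vertex 1.5 0.5 2.0
   vertex 0.5 3.5 3.0
  endloop
 endfacet
 facet normal -0.372 0.213 -0.904
  outer loop
   vertex 2.5 0.5 0.0
   vertex 1.5 3.0 1.0
   vertex 3.0 3.5 0.5
  endloop
 endfacet
 facet normal -0.880 -0.176 -0.440
  outer loop
   vertex 2.5 0.5 0.0
   vertex 1.5 0.5 2.0
   vertex 1.5 3.0 1.0
  endloop
 endfacet
 facet normal 0.928 -0.206 0.309
  outer loop
   vertex 2.5 0.5 0.0
   vertex 3.0 3.5 0.5
   vertex 1.5 2.0 4.0
  endloop
 endfacet
 facet normal 0.768 -0.512 0.384
  outer loop
   vertex 2.5 0.5 0.0
   vertex 1.5 2.0 4.0
   vertex 1.5 0.5 2.0
  endloop
 endfacet
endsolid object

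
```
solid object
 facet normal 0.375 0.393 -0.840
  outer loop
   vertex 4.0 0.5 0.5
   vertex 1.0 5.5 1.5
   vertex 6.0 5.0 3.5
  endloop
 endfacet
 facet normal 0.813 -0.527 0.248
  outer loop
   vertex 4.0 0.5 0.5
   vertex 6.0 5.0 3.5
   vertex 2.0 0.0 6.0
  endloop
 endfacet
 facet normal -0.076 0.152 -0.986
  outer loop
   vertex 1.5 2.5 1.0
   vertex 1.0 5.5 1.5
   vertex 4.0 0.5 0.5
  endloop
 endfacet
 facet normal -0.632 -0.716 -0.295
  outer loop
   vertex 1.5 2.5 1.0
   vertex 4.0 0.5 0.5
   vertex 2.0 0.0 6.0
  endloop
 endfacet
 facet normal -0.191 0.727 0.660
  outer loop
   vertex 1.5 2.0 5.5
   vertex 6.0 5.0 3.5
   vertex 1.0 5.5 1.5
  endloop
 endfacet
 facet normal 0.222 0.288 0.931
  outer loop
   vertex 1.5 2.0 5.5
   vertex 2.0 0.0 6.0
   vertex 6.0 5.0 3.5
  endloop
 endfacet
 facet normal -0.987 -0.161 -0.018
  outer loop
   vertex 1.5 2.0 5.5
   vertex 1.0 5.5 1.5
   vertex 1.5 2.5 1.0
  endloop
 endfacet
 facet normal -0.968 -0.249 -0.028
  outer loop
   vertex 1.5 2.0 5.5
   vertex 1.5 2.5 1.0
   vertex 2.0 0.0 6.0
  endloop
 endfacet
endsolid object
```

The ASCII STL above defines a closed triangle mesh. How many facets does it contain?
8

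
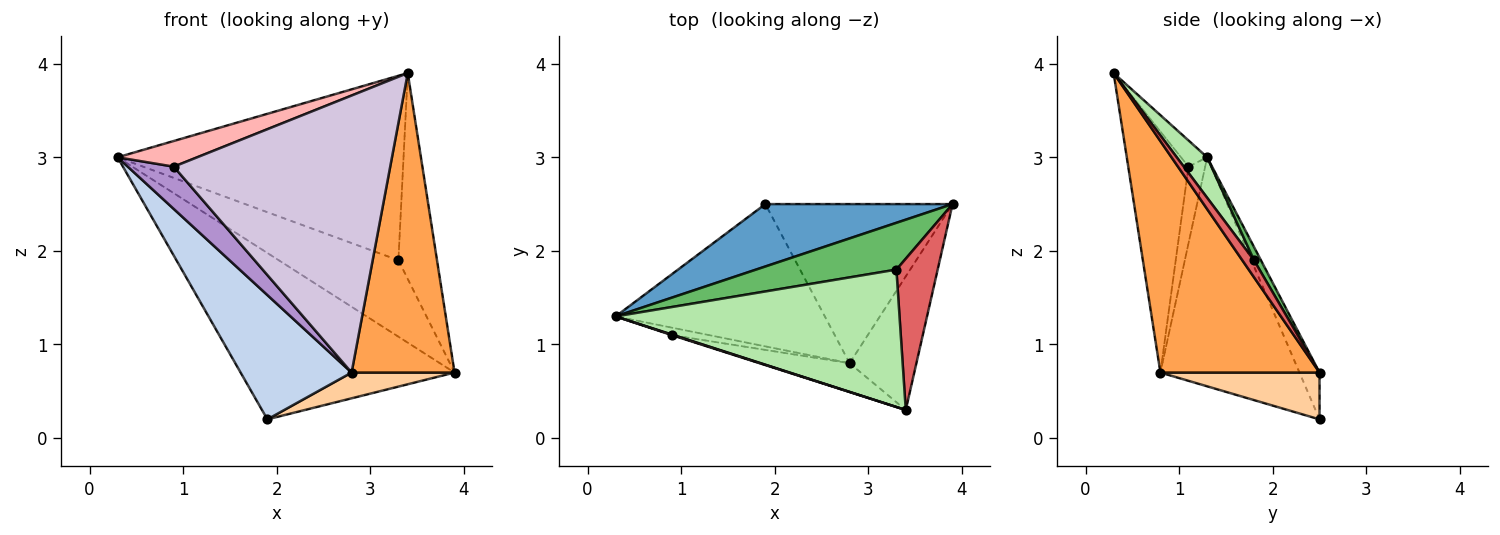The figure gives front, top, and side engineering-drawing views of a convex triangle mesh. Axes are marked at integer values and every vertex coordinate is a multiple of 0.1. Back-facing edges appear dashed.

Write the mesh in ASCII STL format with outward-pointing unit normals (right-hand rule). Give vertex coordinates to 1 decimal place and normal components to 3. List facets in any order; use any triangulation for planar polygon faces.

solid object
 facet normal -0.087 0.933 0.350
  outer loop
   vertex 1.9 2.5 0.2
   vertex 0.3 1.3 3.0
   vertex 3.9 2.5 0.7
  endloop
 endfacet
 facet normal -0.636 -0.508 -0.581
  outer loop
   vertex 2.8 0.8 0.7
   vertex 0.3 1.3 3.0
   vertex 1.9 2.5 0.2
  endloop
 endfacet
 facet normal 0.816 -0.528 -0.235
  outer loop
   vertex 2.8 0.8 0.7
   vertex 3.9 2.5 0.7
   vertex 3.4 0.3 3.9
  endloop
 endfacet
 facet normal 0.240 -0.155 -0.958
  outer loop
   vertex 2.8 0.8 0.7
   vertex 1.9 2.5 0.2
   vertex 3.9 2.5 0.7
  endloop
 endfacet
 facet normal 0.049 0.852 0.522
  outer loop
   vertex 3.3 1.8 1.9
   vertex 3.9 2.5 0.7
   vertex 0.3 1.3 3.0
  endloop
 endfacet
 facet normal 0.085 0.799 0.595
  outer loop
   vertex 3.3 1.8 1.9
   vertex 0.3 1.3 3.0
   vertex 3.4 0.3 3.9
  endloop
 endfacet
 facet normal 0.237 0.783 0.575
  outer loop
   vertex 3.3 1.8 1.9
   vertex 3.4 0.3 3.9
   vertex 3.9 2.5 0.7
  endloop
 endfacet
 facet normal -0.313 -0.950 0.022
  outer loop
   vertex 0.9 1.1 2.9
   vertex 3.4 0.3 3.9
   vertex 0.3 1.3 3.0
  endloop
 endfacet
 facet normal -0.336 -0.927 -0.164
  outer loop
   vertex 0.9 1.1 2.9
   vertex 0.3 1.3 3.0
   vertex 2.8 0.8 0.7
  endloop
 endfacet
 facet normal -0.267 -0.959 -0.100
  outer loop
   vertex 0.9 1.1 2.9
   vertex 2.8 0.8 0.7
   vertex 3.4 0.3 3.9
  endloop
 endfacet
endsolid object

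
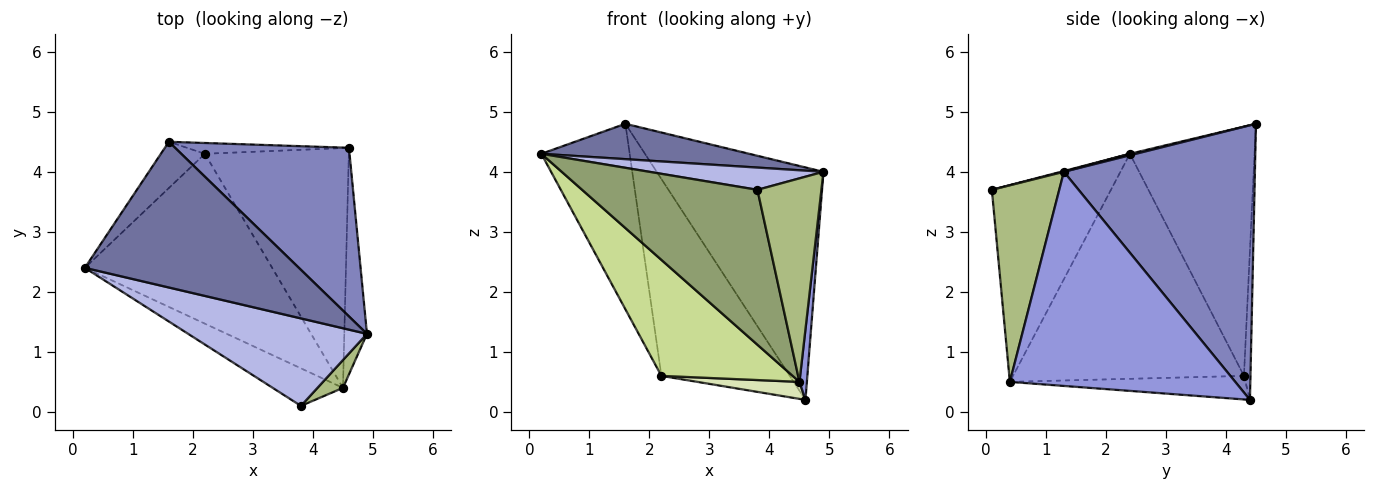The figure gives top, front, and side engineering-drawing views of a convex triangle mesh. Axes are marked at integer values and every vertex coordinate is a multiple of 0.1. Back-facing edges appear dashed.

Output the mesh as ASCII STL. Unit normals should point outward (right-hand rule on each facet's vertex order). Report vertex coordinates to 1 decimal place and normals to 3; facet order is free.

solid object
 facet normal 0.007 -0.236 0.972
  outer loop
   vertex 1.6 4.5 4.8
   vertex 0.2 2.4 4.3
   vertex 4.9 1.3 4.0
  endloop
 endfacet
 facet normal 0.680 0.594 0.431
  outer loop
   vertex 1.6 4.5 4.8
   vertex 4.9 1.3 4.0
   vertex 4.6 4.4 0.2
  endloop
 endfacet
 facet normal 0.994 -0.033 -0.105
  outer loop
   vertex 4.5 0.4 0.5
   vertex 4.6 4.4 0.2
   vertex 4.9 1.3 4.0
  endloop
 endfacet
 facet normal 0.004 -0.246 0.969
  outer loop
   vertex 3.8 0.1 3.7
   vertex 4.9 1.3 4.0
   vertex 0.2 2.4 4.3
  endloop
 endfacet
 facet normal -0.551 -0.811 -0.197
  outer loop
   vertex 3.8 0.1 3.7
   vertex 0.2 2.4 4.3
   vertex 4.5 0.4 0.5
  endloop
 endfacet
 facet normal 0.722 -0.685 0.094
  outer loop
   vertex 3.8 0.1 3.7
   vertex 4.5 0.4 0.5
   vertex 4.9 1.3 4.0
  endloop
 endfacet
 facet normal -0.704 -0.400 -0.586
  outer loop
   vertex 2.2 4.3 0.6
   vertex 4.5 0.4 0.5
   vertex 0.2 2.4 4.3
  endloop
 endfacet
 facet normal -0.161 -0.070 -0.984
  outer loop
   vertex 2.2 4.3 0.6
   vertex 4.6 4.4 0.2
   vertex 4.5 0.4 0.5
  endloop
 endfacet
 facet normal -0.808 0.572 -0.143
  outer loop
   vertex 2.2 4.3 0.6
   vertex 0.2 2.4 4.3
   vertex 1.6 4.5 4.8
  endloop
 endfacet
 facet normal -0.051 0.997 -0.055
  outer loop
   vertex 2.2 4.3 0.6
   vertex 1.6 4.5 4.8
   vertex 4.6 4.4 0.2
  endloop
 endfacet
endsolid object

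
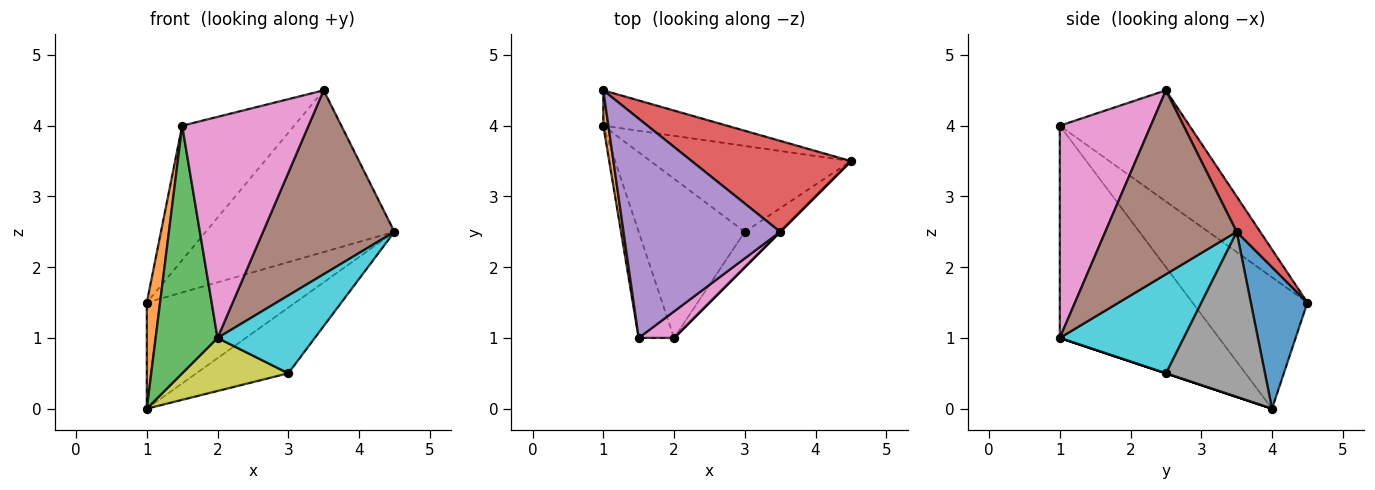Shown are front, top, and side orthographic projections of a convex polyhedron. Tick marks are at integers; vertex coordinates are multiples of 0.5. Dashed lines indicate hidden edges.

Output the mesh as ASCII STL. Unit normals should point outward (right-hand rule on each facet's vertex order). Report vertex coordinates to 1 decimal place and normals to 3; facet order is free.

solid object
 facet normal 0.340 0.892 -0.297
  outer loop
   vertex 1.0 4.5 1.5
   vertex 4.5 3.5 2.5
   vertex 1.0 4.0 0.0
  endloop
 endfacet
 facet normal -0.993 -0.115 0.038
  outer loop
   vertex 1.0 4.5 1.5
   vertex 1.0 4.0 0.0
   vertex 1.5 1.0 4.0
  endloop
 endfacet
 facet normal -0.921 -0.358 -0.153
  outer loop
   vertex 2.0 1.0 1.0
   vertex 1.5 1.0 4.0
   vertex 1.0 4.0 0.0
  endloop
 endfacet
 facet normal 0.108 0.866 0.487
  outer loop
   vertex 3.5 2.5 4.5
   vertex 4.5 3.5 2.5
   vertex 1.0 4.5 1.5
  endloop
 endfacet
 facet normal -0.518 0.447 0.729
  outer loop
   vertex 3.5 2.5 4.5
   vertex 1.0 4.5 1.5
   vertex 1.5 1.0 4.0
  endloop
 endfacet
 facet normal 0.707 -0.707 0.000
  outer loop
   vertex 3.5 2.5 4.5
   vertex 2.0 1.0 1.0
   vertex 4.5 3.5 2.5
  endloop
 endfacet
 facet normal 0.582 -0.808 0.097
  outer loop
   vertex 3.5 2.5 4.5
   vertex 1.5 1.0 4.0
   vertex 2.0 1.0 1.0
  endloop
 endfacet
 facet normal 0.547 0.508 -0.665
  outer loop
   vertex 3.0 2.5 0.5
   vertex 1.0 4.0 0.0
   vertex 4.5 3.5 2.5
  endloop
 endfacet
 facet normal 0.000 -0.316 -0.949
  outer loop
   vertex 3.0 2.5 0.5
   vertex 2.0 1.0 1.0
   vertex 1.0 4.0 0.0
  endloop
 endfacet
 facet normal 0.757 -0.595 -0.270
  outer loop
   vertex 3.0 2.5 0.5
   vertex 4.5 3.5 2.5
   vertex 2.0 1.0 1.0
  endloop
 endfacet
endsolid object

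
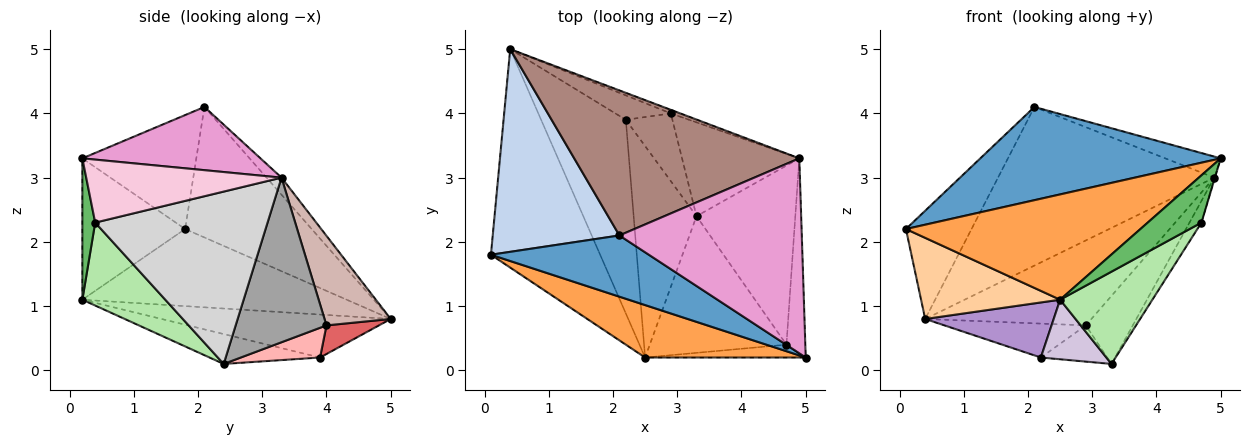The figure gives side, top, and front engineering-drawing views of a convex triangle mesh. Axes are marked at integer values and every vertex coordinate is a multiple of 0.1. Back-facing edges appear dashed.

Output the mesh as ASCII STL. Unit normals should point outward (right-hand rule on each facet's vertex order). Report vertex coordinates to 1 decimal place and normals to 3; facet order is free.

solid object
 facet normal -0.368 -0.777 0.510
  outer loop
   vertex 2.1 2.1 4.1
   vertex 0.1 1.8 2.2
   vertex 5.0 0.2 3.3
  endloop
 endfacet
 facet normal -0.672 0.349 0.653
  outer loop
   vertex 2.1 2.1 4.1
   vertex 0.4 5.0 0.8
   vertex 0.1 1.8 2.2
  endloop
 endfacet
 facet normal -0.365 -0.833 0.415
  outer loop
   vertex 2.5 0.2 1.1
   vertex 5.0 0.2 3.3
   vertex 0.1 1.8 2.2
  endloop
 endfacet
 facet normal -0.552 -0.290 -0.782
  outer loop
   vertex 2.5 0.2 1.1
   vertex 0.1 1.8 2.2
   vertex 0.4 5.0 0.8
  endloop
 endfacet
 facet normal 0.225 -0.940 -0.256
  outer loop
   vertex 4.7 0.4 2.3
   vertex 5.0 0.2 3.3
   vertex 2.5 0.2 1.1
  endloop
 endfacet
 facet normal 0.449 -0.500 -0.740
  outer loop
   vertex 4.7 0.4 2.3
   vertex 2.5 0.2 1.1
   vertex 3.3 2.4 0.1
  endloop
 endfacet
 facet normal 0.288 0.777 -0.559
  outer loop
   vertex 2.2 3.9 0.2
   vertex 0.4 5.0 0.8
   vertex 2.9 4.0 0.7
  endloop
 endfacet
 facet normal 0.490 0.411 -0.769
  outer loop
   vertex 2.2 3.9 0.2
   vertex 2.9 4.0 0.7
   vertex 3.3 2.4 0.1
  endloop
 endfacet
 facet normal -0.438 -0.246 -0.865
  outer loop
   vertex 2.2 3.9 0.2
   vertex 2.5 0.2 1.1
   vertex 0.4 5.0 0.8
  endloop
 endfacet
 facet normal -0.416 -0.247 -0.875
  outer loop
   vertex 2.2 3.9 0.2
   vertex 3.3 2.4 0.1
   vertex 2.5 0.2 1.1
  endloop
 endfacet
 facet normal -0.051 0.737 0.674
  outer loop
   vertex 4.9 3.3 3.0
   vertex 0.4 5.0 0.8
   vertex 2.1 2.1 4.1
  endloop
 endfacet
 facet normal 0.370 0.928 -0.039
  outer loop
   vertex 4.9 3.3 3.0
   vertex 2.9 4.0 0.7
   vertex 0.4 5.0 0.8
  endloop
 endfacet
 facet normal 0.326 0.101 0.940
  outer loop
   vertex 4.9 3.3 3.0
   vertex 2.1 2.1 4.1
   vertex 5.0 0.2 3.3
  endloop
 endfacet
 facet normal 0.958 0.003 -0.287
  outer loop
   vertex 4.9 3.3 3.0
   vertex 5.0 0.2 3.3
   vertex 4.7 0.4 2.3
  endloop
 endfacet
 facet normal 0.751 0.388 -0.535
  outer loop
   vertex 4.9 3.3 3.0
   vertex 3.3 2.4 0.1
   vertex 2.9 4.0 0.7
  endloop
 endfacet
 facet normal 0.866 0.060 -0.496
  outer loop
   vertex 4.9 3.3 3.0
   vertex 4.7 0.4 2.3
   vertex 3.3 2.4 0.1
  endloop
 endfacet
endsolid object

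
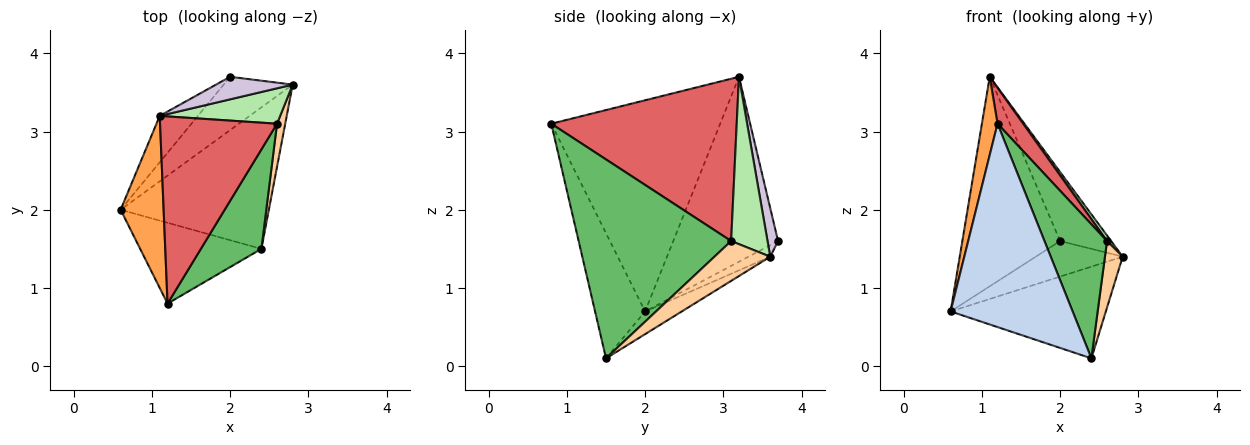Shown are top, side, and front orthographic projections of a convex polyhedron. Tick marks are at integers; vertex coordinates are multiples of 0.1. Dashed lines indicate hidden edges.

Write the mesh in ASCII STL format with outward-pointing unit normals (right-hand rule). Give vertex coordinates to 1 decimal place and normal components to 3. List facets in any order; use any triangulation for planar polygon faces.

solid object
 facet normal -0.128 0.540 -0.832
  outer loop
   vertex 2.4 1.5 0.1
   vertex 0.6 2.0 0.7
   vertex 2.8 3.6 1.4
  endloop
 endfacet
 facet normal -0.356 -0.868 -0.345
  outer loop
   vertex 1.2 0.8 3.1
   vertex 0.6 2.0 0.7
   vertex 2.4 1.5 0.1
  endloop
 endfacet
 facet normal -0.976 -0.090 0.199
  outer loop
   vertex 1.1 3.2 3.7
   vertex 0.6 2.0 0.7
   vertex 1.2 0.8 3.1
  endloop
 endfacet
 facet normal 0.935 -0.297 0.192
  outer loop
   vertex 2.6 3.1 1.6
   vertex 2.4 1.5 0.1
   vertex 2.8 3.6 1.4
  endloop
 endfacet
 facet normal 0.891 -0.365 0.271
  outer loop
   vertex 2.6 3.1 1.6
   vertex 1.2 0.8 3.1
   vertex 2.4 1.5 0.1
  endloop
 endfacet
 facet normal 0.808 -0.091 0.582
  outer loop
   vertex 2.6 3.1 1.6
   vertex 2.8 3.6 1.4
   vertex 1.1 3.2 3.7
  endloop
 endfacet
 facet normal 0.806 -0.112 0.581
  outer loop
   vertex 2.6 3.1 1.6
   vertex 1.1 3.2 3.7
   vertex 1.2 0.8 3.1
  endloop
 endfacet
 facet normal -0.137 0.549 -0.824
  outer loop
   vertex 2.0 3.7 1.6
   vertex 2.8 3.6 1.4
   vertex 0.6 2.0 0.7
  endloop
 endfacet
 facet normal -0.723 0.674 -0.149
  outer loop
   vertex 2.0 3.7 1.6
   vertex 0.6 2.0 0.7
   vertex 1.1 3.2 3.7
  endloop
 endfacet
 facet normal 0.193 0.933 0.305
  outer loop
   vertex 2.0 3.7 1.6
   vertex 1.1 3.2 3.7
   vertex 2.8 3.6 1.4
  endloop
 endfacet
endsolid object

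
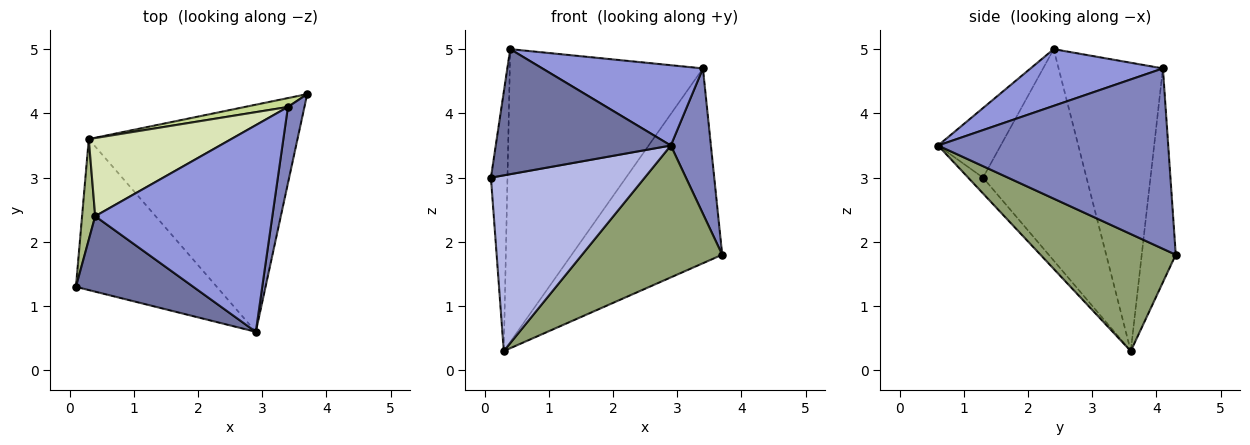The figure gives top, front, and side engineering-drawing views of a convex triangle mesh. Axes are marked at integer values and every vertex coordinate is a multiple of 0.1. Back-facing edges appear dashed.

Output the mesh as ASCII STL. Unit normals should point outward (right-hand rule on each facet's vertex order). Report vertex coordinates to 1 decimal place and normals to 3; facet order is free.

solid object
 facet normal -0.293 -0.819 0.494
  outer loop
   vertex 0.4 2.4 5.0
   vertex 0.1 1.3 3.0
   vertex 2.9 0.6 3.5
  endloop
 endfacet
 facet normal 0.981 -0.171 0.090
  outer loop
   vertex 3.4 4.1 4.7
   vertex 2.9 0.6 3.5
   vertex 3.7 4.3 1.8
  endloop
 endfacet
 facet normal 0.286 -0.347 0.893
  outer loop
   vertex 3.4 4.1 4.7
   vertex 0.4 2.4 5.0
   vertex 2.9 0.6 3.5
  endloop
 endfacet
 facet normal -0.073 -0.757 -0.650
  outer loop
   vertex 0.3 3.6 0.3
   vertex 2.9 0.6 3.5
   vertex 0.1 1.3 3.0
  endloop
 endfacet
 facet normal 0.436 -0.452 -0.778
  outer loop
   vertex 0.3 3.6 0.3
   vertex 3.7 4.3 1.8
   vertex 2.9 0.6 3.5
  endloop
 endfacet
 facet normal -0.986 0.158 0.061
  outer loop
   vertex 0.3 3.6 0.3
   vertex 0.1 1.3 3.0
   vertex 0.4 2.4 5.0
  endloop
 endfacet
 facet normal -0.220 0.974 0.044
  outer loop
   vertex 0.3 3.6 0.3
   vertex 3.4 4.1 4.7
   vertex 3.7 4.3 1.8
  endloop
 endfacet
 facet normal -0.463 0.857 0.229
  outer loop
   vertex 0.3 3.6 0.3
   vertex 0.4 2.4 5.0
   vertex 3.4 4.1 4.7
  endloop
 endfacet
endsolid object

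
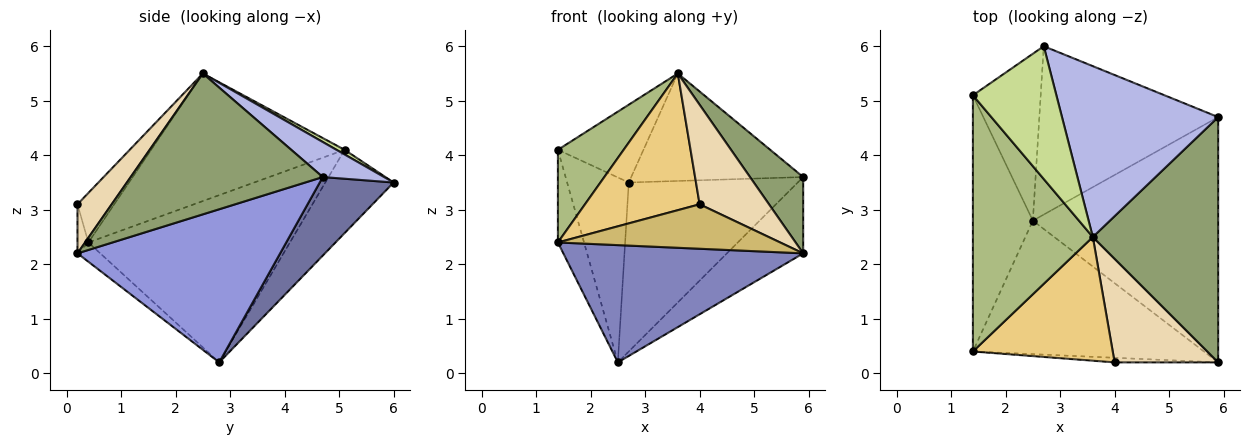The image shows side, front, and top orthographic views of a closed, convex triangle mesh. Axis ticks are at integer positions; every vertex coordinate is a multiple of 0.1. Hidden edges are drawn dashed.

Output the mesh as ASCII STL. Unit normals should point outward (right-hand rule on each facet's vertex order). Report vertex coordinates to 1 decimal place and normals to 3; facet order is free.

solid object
 facet normal 0.296 0.677 -0.674
  outer loop
   vertex 2.5 2.8 0.2
   vertex 2.7 6.0 3.5
   vertex 5.9 4.7 3.6
  endloop
 endfacet
 facet normal -0.063 -0.659 -0.750
  outer loop
   vertex 5.9 0.2 2.2
   vertex 1.4 0.4 2.4
   vertex 2.5 2.8 0.2
  endloop
 endfacet
 facet normal 0.619 0.233 -0.750
  outer loop
   vertex 5.9 0.2 2.2
   vertex 2.5 2.8 0.2
   vertex 5.9 4.7 3.6
  endloop
 endfacet
 facet normal 0.187 0.523 0.832
  outer loop
   vertex 3.6 2.5 5.5
   vertex 5.9 4.7 3.6
   vertex 2.7 6.0 3.5
  endloop
 endfacet
 facet normal 0.732 -0.203 0.651
  outer loop
   vertex 3.6 2.5 5.5
   vertex 5.9 0.2 2.2
   vertex 5.9 4.7 3.6
  endloop
 endfacet
 facet normal -0.707 -0.240 0.665
  outer loop
   vertex 1.4 5.1 4.1
   vertex 1.4 0.4 2.4
   vertex 3.6 2.5 5.5
  endloop
 endfacet
 facet normal 0.048 0.505 0.862
  outer loop
   vertex 1.4 5.1 4.1
   vertex 3.6 2.5 5.5
   vertex 2.7 6.0 3.5
  endloop
 endfacet
 facet normal -0.934 0.121 -0.335
  outer loop
   vertex 1.4 5.1 4.1
   vertex 2.5 2.8 0.2
   vertex 1.4 0.4 2.4
  endloop
 endfacet
 facet normal -0.636 0.573 -0.517
  outer loop
   vertex 1.4 5.1 4.1
   vertex 2.7 6.0 3.5
   vertex 2.5 2.8 0.2
  endloop
 endfacet
 facet normal -0.049 -0.994 -0.103
  outer loop
   vertex 4.0 0.2 3.1
   vertex 1.4 0.4 2.4
   vertex 5.9 0.2 2.2
  endloop
 endfacet
 facet normal -0.231 -0.721 0.653
  outer loop
   vertex 4.0 0.2 3.1
   vertex 3.6 2.5 5.5
   vertex 1.4 0.4 2.4
  endloop
 endfacet
 facet normal 0.323 -0.656 0.682
  outer loop
   vertex 4.0 0.2 3.1
   vertex 5.9 0.2 2.2
   vertex 3.6 2.5 5.5
  endloop
 endfacet
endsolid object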